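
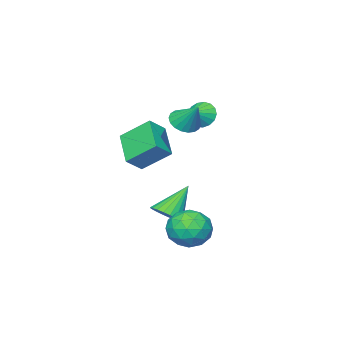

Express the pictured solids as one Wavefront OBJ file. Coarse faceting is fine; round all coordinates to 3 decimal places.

v 3.118 3.675 -2.471
v 3.992 3.726 -3.306
v 2.648 1.874 -3.074
v 3.522 1.925 -3.909
v 3.809 1.864 -2.736
v 4.1 2.977 -2.363
v 2.54 2.623 -4.017
v 2.831 3.736 -3.644
v 3.634 3.077 -4.261
v 4.419 2.607 -3.47
v 2.221 2.993 -2.91
v 3.006 2.523 -2.119
v 3.596 3.859 -2.836
v 3.044 1.741 -3.544
v 3.213 1.705 -2.855
v 3.726 1.735 -3.346
v 3.66 3.418 -2.282
v 4.173 3.448 -2.772
v 4.066 2.353 -2.437
v 2.467 2.152 -3.608
v 2.98 2.182 -4.098
v 2.914 3.865 -3.034
v 3.427 3.895 -3.525
v 2.574 3.247 -3.943
v 3.9 3.507 -3.888
v 3.623 2.448 -4.242
v 3.046 2.859 -4.305
v 3.217 3.513 -4.086
v 4.361 3.231 -3.423
v 4.084 2.172 -3.777
v 4.253 2.136 -3.087
v 4.424 2.79 -2.868
v 4.151 2.849 -3.984
v 2.556 3.428 -2.603
v 2.279 2.369 -2.957
v 2.216 2.81 -3.512
v 2.387 3.464 -3.293
v 3.017 3.152 -2.138
v 2.74 2.093 -2.492
v 3.423 2.087 -2.294
v 3.594 2.741 -2.075
v 2.489 2.751 -2.396
v 1.362 -2.344 -1.189
v 0.289 -3.867 -0.094
v 0.625 -0.951 0.026
v -0.447 -2.474 1.121
v 2.327 -2.486 -0.441
v 1.255 -4.009 0.654
v 1.591 -1.093 0.774
v 0.518 -2.616 1.869
v -1.501 -0.934 2.181
v -1.213 -0.585 1.461
v -0.559 -0.766 2.639
v -1.369 -0.27 1.667
v -1.555 -0.108 1.99
v -1.729 -0.134 2.357
v -1.85 -0.344 2.683
v -1.891 -0.689 2.895
v -1.843 -1.09 2.943
v -1.717 -1.455 2.817
v -1.541 -1.701 2.545
v -1.355 -1.771 2.19
v -1.203 -1.65 1.832
v -1.12 -1.364 1.555
v -1.123 -0.98 1.421
v 1.239 -0.743 -3.962
v 1.926 -1.031 -3.356
v -0.159 -0.577 -2.298
v 1.975 -0.659 -3.351
v 1.913 -0.301 -3.44
v 1.748 -0.01 -3.608
v 1.505 0.17 -3.829
v 1.222 0.211 -4.071
v 0.942 0.106 -4.297
v 0.707 -0.127 -4.471
v 0.553 -0.455 -4.568
v 0.503 -0.826 -4.572
v 0.566 -1.185 -4.484
v 0.731 -1.476 -4.316
v 0.974 -1.656 -4.095
v 1.257 -1.696 -3.853
v 1.537 -1.592 -3.627
v 1.772 -1.358 -3.453
v 0.577 -0.129 2.442
v 1.234 0.242 2.03
v 0.743 0.929 3.658
v 0.932 0.438 1.901
v 0.559 0.521 1.879
v 0.19 0.476 1.969
v -0.103 0.31 2.152
v -0.261 0.058 2.393
v -0.252 -0.231 2.644
v -0.08 -0.5 2.854
v 0.223 -0.696 2.983
v 0.596 -0.779 3.005
v 0.965 -0.733 2.915
v 1.258 -0.568 2.732
v 1.415 -0.316 2.491
v 1.407 -0.027 2.24
f 1 38 17
f 38 12 41
f 17 41 6
f 38 41 17
f 1 17 13
f 17 6 18
f 13 18 2
f 17 18 13
f 1 13 22
f 13 2 23
f 22 23 8
f 13 23 22
f 1 22 34
f 22 8 37
f 34 37 11
f 22 37 34
f 1 34 38
f 34 11 42
f 38 42 12
f 34 42 38
f 2 18 29
f 18 6 32
f 29 32 10
f 18 32 29
f 6 41 19
f 41 12 40
f 19 40 5
f 41 40 19
f 12 42 39
f 42 11 35
f 39 35 3
f 42 35 39
f 11 37 36
f 37 8 24
f 36 24 7
f 37 24 36
f 8 23 28
f 23 2 25
f 28 25 9
f 23 25 28
f 4 30 16
f 30 10 31
f 16 31 5
f 30 31 16
f 4 16 14
f 16 5 15
f 14 15 3
f 16 15 14
f 4 14 21
f 14 3 20
f 21 20 7
f 14 20 21
f 4 21 26
f 21 7 27
f 26 27 9
f 21 27 26
f 4 26 30
f 26 9 33
f 30 33 10
f 26 33 30
f 5 31 19
f 31 10 32
f 19 32 6
f 31 32 19
f 3 15 39
f 15 5 40
f 39 40 12
f 15 40 39
f 7 20 36
f 20 3 35
f 36 35 11
f 20 35 36
f 9 27 28
f 27 7 24
f 28 24 8
f 27 24 28
f 10 33 29
f 33 9 25
f 29 25 2
f 33 25 29
f 44 46 43
f 47 44 43
f 43 46 45
f 45 47 43
f 44 50 46
f 48 44 47
f 48 50 44
f 46 50 45
f 49 47 45
f 45 50 49
f 49 48 47
f 50 48 49
f 52 51 54
f 52 54 53
f 54 51 55
f 54 55 53
f 55 51 56
f 55 56 53
f 56 51 57
f 56 57 53
f 57 51 58
f 57 58 53
f 58 51 59
f 58 59 53
f 59 51 60
f 59 60 53
f 60 51 61
f 60 61 53
f 61 51 62
f 61 62 53
f 62 51 63
f 62 63 53
f 63 51 64
f 63 64 53
f 64 51 65
f 64 65 53
f 65 51 52
f 65 52 53
f 67 66 69
f 67 69 68
f 69 66 70
f 69 70 68
f 70 66 71
f 70 71 68
f 71 66 72
f 71 72 68
f 72 66 73
f 72 73 68
f 73 66 74
f 73 74 68
f 74 66 75
f 74 75 68
f 75 66 76
f 75 76 68
f 76 66 77
f 76 77 68
f 77 66 78
f 77 78 68
f 78 66 79
f 78 79 68
f 79 66 80
f 79 80 68
f 80 66 81
f 80 81 68
f 81 66 82
f 81 82 68
f 82 66 83
f 82 83 68
f 83 66 67
f 83 67 68
f 85 84 87
f 85 87 86
f 87 84 88
f 87 88 86
f 88 84 89
f 88 89 86
f 89 84 90
f 89 90 86
f 90 84 91
f 90 91 86
f 91 84 92
f 91 92 86
f 92 84 93
f 92 93 86
f 93 84 94
f 93 94 86
f 94 84 95
f 94 95 86
f 95 84 96
f 95 96 86
f 96 84 97
f 96 97 86
f 97 84 98
f 97 98 86
f 98 84 99
f 98 99 86
f 99 84 85
f 99 85 86



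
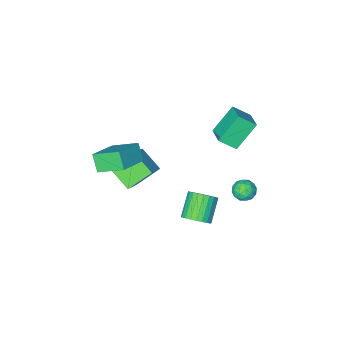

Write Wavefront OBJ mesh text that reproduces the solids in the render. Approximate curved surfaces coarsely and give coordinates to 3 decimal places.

v -4.244 -0.031 2.005
v -3.401 -0.644 2.766
v -3.749 1.262 2.498
v -2.906 0.65 3.259
v -2.874 0.01 0.521
v -2.031 -0.602 1.282
v -2.379 1.304 1.014
v -1.536 0.691 1.775
v 0.612 1.738 -3.748
v 0.918 2.244 -3.096
v -0.105 1.427 -1.981
v -0.412 0.922 -2.632
v 0.651 2.43 -3.205
v -0.373 1.613 -2.09
v 0.378 2.511 -3.397
v -0.646 1.694 -2.282
v 0.14 2.474 -3.642
v -0.883 1.657 -2.527
v -0.026 2.325 -3.903
v -1.049 1.508 -2.788
v -0.094 2.087 -4.141
v -1.118 1.27 -3.025
v -0.056 1.796 -4.318
v -1.079 0.979 -3.203
v 0.085 1.496 -4.409
v -0.939 0.679 -3.294
v 0.305 1.233 -4.399
v -0.718 0.416 -3.284
v 0.573 1.047 -4.29
v -0.451 0.23 -3.175
v 0.846 0.966 -4.098
v -0.178 0.149 -2.983
v 1.083 1.003 -3.853
v 0.06 0.186 -2.738
v 1.249 1.152 -3.592
v 0.226 0.335 -2.477
v 1.318 1.39 -3.355
v 0.294 0.573 -2.239
v 1.279 1.681 -3.177
v 0.256 0.864 -2.062
v 1.139 1.981 -3.086
v 0.115 1.164 -1.971
v 0.334 -4.39 -2.558
v 1.395 -3.593 -1.576
v 0.037 -2.94 -3.414
v 1.098 -2.143 -2.433
v 1.722 -4.797 -3.727
v 2.783 -4 -2.746
v 1.425 -3.347 -4.584
v 2.486 -2.55 -3.602
v -2.358 3.365 -0.853
v -1.833 3.676 -1.284
v -1.567 2.524 -0.496
v -1.042 2.835 -0.927
v -1.287 3.194 -0.32
v -1.776 3.713 -0.54
v -1.624 2.487 -1.24
v -2.113 3.006 -1.46
v -1.38 3.133 -1.523
v -1.172 3.57 -0.954
v -2.228 2.63 -0.826
v -2.02 3.067 -0.257
v -2.165 3.594 -1.1
v -1.235 2.606 -0.68
v -1.379 2.817 -0.323
v -1.071 3 -0.577
v -2.131 3.616 -0.663
v -1.823 3.799 -0.916
v -1.502 3.516 -0.349
v -1.577 2.401 -0.864
v -1.269 2.584 -1.117
v -2.329 3.2 -1.203
v -2.021 3.383 -1.457
v -1.898 2.684 -1.431
v -1.59 3.458 -1.493
v -1.125 2.964 -1.284
v -1.467 2.759 -1.467
v -1.754 3.064 -1.597
v -1.468 3.715 -1.159
v -1.003 3.221 -0.949
v -1.147 3.431 -0.593
v -1.434 3.737 -0.722
v -1.201 3.396 -1.3
v -2.397 2.979 -0.831
v -1.932 2.485 -0.621
v -1.966 2.463 -1.058
v -2.253 2.769 -1.187
v -2.275 3.236 -0.496
v -1.81 2.742 -0.287
v -1.646 3.136 -0.183
v -1.933 3.441 -0.313
v -2.199 2.804 -0.48
v 3.566 -1.874 0.271
v 3.421 -2.612 1.206
v 2.61 -0.6 1.129
v 2.465 -1.338 2.064
v 5.255 -1.162 1.096
v 5.11 -1.9 2.031
v 4.299 0.112 1.954
v 4.154 -0.626 2.889
f 2 4 1
f 5 2 1
f 1 4 3
f 3 5 1
f 2 8 4
f 6 2 5
f 6 8 2
f 4 8 3
f 7 5 3
f 3 8 7
f 7 6 5
f 8 6 7
f 10 9 13
f 10 13 11
f 11 13 14
f 11 14 12
f 13 9 15
f 13 15 14
f 14 15 16
f 14 16 12
f 15 9 17
f 15 17 16
f 16 17 18
f 16 18 12
f 17 9 19
f 17 19 18
f 18 19 20
f 18 20 12
f 19 9 21
f 19 21 20
f 20 21 22
f 20 22 12
f 21 9 23
f 21 23 22
f 22 23 24
f 22 24 12
f 23 9 25
f 23 25 24
f 24 25 26
f 24 26 12
f 25 9 27
f 25 27 26
f 26 27 28
f 26 28 12
f 27 9 29
f 27 29 28
f 28 29 30
f 28 30 12
f 29 9 31
f 29 31 30
f 30 31 32
f 30 32 12
f 31 9 33
f 31 33 32
f 32 33 34
f 32 34 12
f 33 9 35
f 33 35 34
f 34 35 36
f 34 36 12
f 35 9 37
f 35 37 36
f 36 37 38
f 36 38 12
f 37 9 39
f 37 39 38
f 38 39 40
f 38 40 12
f 39 9 41
f 39 41 40
f 40 41 42
f 40 42 12
f 41 9 10
f 41 10 42
f 42 10 11
f 42 11 12
f 44 46 43
f 47 44 43
f 43 46 45
f 45 47 43
f 44 50 46
f 48 44 47
f 48 50 44
f 46 50 45
f 49 47 45
f 45 50 49
f 49 48 47
f 50 48 49
f 51 88 67
f 88 62 91
f 67 91 56
f 88 91 67
f 51 67 63
f 67 56 68
f 63 68 52
f 67 68 63
f 51 63 72
f 63 52 73
f 72 73 58
f 63 73 72
f 51 72 84
f 72 58 87
f 84 87 61
f 72 87 84
f 51 84 88
f 84 61 92
f 88 92 62
f 84 92 88
f 52 68 79
f 68 56 82
f 79 82 60
f 68 82 79
f 56 91 69
f 91 62 90
f 69 90 55
f 91 90 69
f 62 92 89
f 92 61 85
f 89 85 53
f 92 85 89
f 61 87 86
f 87 58 74
f 86 74 57
f 87 74 86
f 58 73 78
f 73 52 75
f 78 75 59
f 73 75 78
f 54 80 66
f 80 60 81
f 66 81 55
f 80 81 66
f 54 66 64
f 66 55 65
f 64 65 53
f 66 65 64
f 54 64 71
f 64 53 70
f 71 70 57
f 64 70 71
f 54 71 76
f 71 57 77
f 76 77 59
f 71 77 76
f 54 76 80
f 76 59 83
f 80 83 60
f 76 83 80
f 55 81 69
f 81 60 82
f 69 82 56
f 81 82 69
f 53 65 89
f 65 55 90
f 89 90 62
f 65 90 89
f 57 70 86
f 70 53 85
f 86 85 61
f 70 85 86
f 59 77 78
f 77 57 74
f 78 74 58
f 77 74 78
f 60 83 79
f 83 59 75
f 79 75 52
f 83 75 79
f 94 96 93
f 97 94 93
f 93 96 95
f 95 97 93
f 94 100 96
f 98 94 97
f 98 100 94
f 96 100 95
f 99 97 95
f 95 100 99
f 99 98 97
f 100 98 99



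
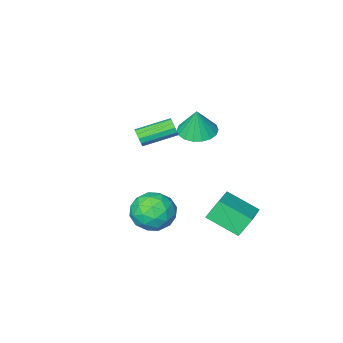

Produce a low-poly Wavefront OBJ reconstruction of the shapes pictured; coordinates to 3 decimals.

v 1.721 2.409 -1.452
v 2.707 3.108 -1.623
v 2.833 0.792 -1.657
v 3.819 1.491 -1.828
v 3.285 1.445 -0.732
v 2.598 2.445 -0.605
v 2.942 1.455 -2.675
v 2.255 2.455 -2.548
v 3.461 2.519 -2.378
v 3.673 2.512 -1.177
v 1.867 1.388 -2.103
v 2.079 1.381 -0.902
v 2.116 2.901 -1.52
v 3.424 0.999 -1.76
v 3.11 0.972 -1.116
v 3.689 1.383 -1.216
v 2.053 2.511 -0.921
v 2.632 2.922 -1.021
v 2.972 1.944 -0.498
v 2.908 0.978 -2.259
v 3.487 1.389 -2.359
v 1.851 2.517 -2.064
v 2.43 2.928 -2.164
v 2.568 1.956 -2.782
v 3.139 2.965 -2.064
v 3.792 2.014 -2.184
v 3.277 1.993 -2.682
v 2.873 2.581 -2.608
v 3.263 2.961 -1.358
v 3.917 2.01 -1.478
v 3.604 1.984 -0.834
v 3.2 2.571 -0.76
v 3.707 2.615 -1.802
v 1.623 1.89 -1.802
v 2.277 0.939 -1.922
v 2.34 1.329 -2.52
v 1.936 1.916 -2.446
v 1.748 1.886 -1.096
v 2.401 0.935 -1.216
v 2.667 1.319 -0.672
v 2.263 1.907 -0.598
v 1.833 1.285 -1.478
v 1.905 -0.813 1.761
v 2.13 -0.609 2.22
v 0.439 -0.004 2.778
v 0.215 -0.207 2.319
v 2.141 -0.382 2.009
v 0.451 0.223 2.567
v 2.078 -0.292 1.719
v 0.387 0.313 2.277
v 1.959 -0.367 1.443
v 0.269 0.238 2.001
v 1.824 -0.584 1.267
v 0.134 0.021 1.826
v 1.714 -0.873 1.249
v 0.024 -0.268 1.807
v 1.665 -1.143 1.393
v -0.025 -0.538 1.951
v 1.692 -1.308 1.653
v 0.002 -0.703 2.212
v 1.787 -1.316 1.948
v 0.097 -0.711 2.507
v 1.919 -1.164 2.184
v 0.229 -0.559 2.742
v 2.047 -0.9 2.285
v 0.357 -0.295 2.843
v -3.38 -3.722 -1.064
v -2.317 -3.871 -1.184
v -3.16 -3.478 0.564
v -2.366 -3.397 -1.249
v -2.617 -2.988 -1.277
v -3.018 -2.724 -1.262
v -3.491 -2.658 -1.209
v -3.942 -2.803 -1.126
v -4.282 -3.129 -1.031
v -4.442 -3.574 -0.943
v -4.393 -4.047 -0.878
v -4.142 -4.457 -0.851
v -3.741 -4.721 -0.865
v -3.268 -4.787 -0.919
v -2.817 -4.642 -1.001
v -2.477 -4.315 -1.096
v -1.875 0.128 -4.228
v -2.544 0.337 -3.132
v -2.902 1.562 -5.128
v -3.57 1.771 -4.033
v -0.55 1.429 -3.667
v -1.218 1.638 -2.572
v -1.576 2.863 -4.568
v -2.245 3.072 -3.472
f 1 38 17
f 38 12 41
f 17 41 6
f 38 41 17
f 1 17 13
f 17 6 18
f 13 18 2
f 17 18 13
f 1 13 22
f 13 2 23
f 22 23 8
f 13 23 22
f 1 22 34
f 22 8 37
f 34 37 11
f 22 37 34
f 1 34 38
f 34 11 42
f 38 42 12
f 34 42 38
f 2 18 29
f 18 6 32
f 29 32 10
f 18 32 29
f 6 41 19
f 41 12 40
f 19 40 5
f 41 40 19
f 12 42 39
f 42 11 35
f 39 35 3
f 42 35 39
f 11 37 36
f 37 8 24
f 36 24 7
f 37 24 36
f 8 23 28
f 23 2 25
f 28 25 9
f 23 25 28
f 4 30 16
f 30 10 31
f 16 31 5
f 30 31 16
f 4 16 14
f 16 5 15
f 14 15 3
f 16 15 14
f 4 14 21
f 14 3 20
f 21 20 7
f 14 20 21
f 4 21 26
f 21 7 27
f 26 27 9
f 21 27 26
f 4 26 30
f 26 9 33
f 30 33 10
f 26 33 30
f 5 31 19
f 31 10 32
f 19 32 6
f 31 32 19
f 3 15 39
f 15 5 40
f 39 40 12
f 15 40 39
f 7 20 36
f 20 3 35
f 36 35 11
f 20 35 36
f 9 27 28
f 27 7 24
f 28 24 8
f 27 24 28
f 10 33 29
f 33 9 25
f 29 25 2
f 33 25 29
f 44 43 47
f 44 47 45
f 45 47 48
f 45 48 46
f 47 43 49
f 47 49 48
f 48 49 50
f 48 50 46
f 49 43 51
f 49 51 50
f 50 51 52
f 50 52 46
f 51 43 53
f 51 53 52
f 52 53 54
f 52 54 46
f 53 43 55
f 53 55 54
f 54 55 56
f 54 56 46
f 55 43 57
f 55 57 56
f 56 57 58
f 56 58 46
f 57 43 59
f 57 59 58
f 58 59 60
f 58 60 46
f 59 43 61
f 59 61 60
f 60 61 62
f 60 62 46
f 61 43 63
f 61 63 62
f 62 63 64
f 62 64 46
f 63 43 65
f 63 65 64
f 64 65 66
f 64 66 46
f 65 43 44
f 65 44 66
f 66 44 45
f 66 45 46
f 68 67 70
f 68 70 69
f 70 67 71
f 70 71 69
f 71 67 72
f 71 72 69
f 72 67 73
f 72 73 69
f 73 67 74
f 73 74 69
f 74 67 75
f 74 75 69
f 75 67 76
f 75 76 69
f 76 67 77
f 76 77 69
f 77 67 78
f 77 78 69
f 78 67 79
f 78 79 69
f 79 67 80
f 79 80 69
f 80 67 81
f 80 81 69
f 81 67 82
f 81 82 69
f 82 67 68
f 82 68 69
f 84 86 83
f 87 84 83
f 83 86 85
f 85 87 83
f 84 90 86
f 88 84 87
f 88 90 84
f 86 90 85
f 89 87 85
f 85 90 89
f 89 88 87
f 90 88 89



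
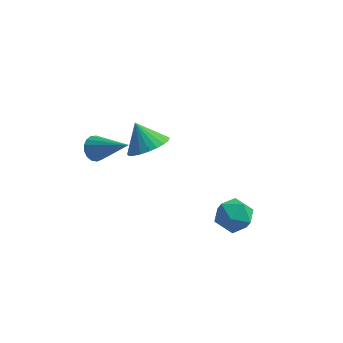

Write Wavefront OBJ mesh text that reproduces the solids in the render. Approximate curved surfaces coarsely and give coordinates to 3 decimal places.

v 3.132 -2.074 -0.236
v 3.959 -2.292 -0.614
v 2.561 -3.388 -0.726
v 3.388 -3.606 -1.104
v 3.292 -3.578 -0.174
v 3.645 -2.766 0.129
v 2.875 -2.914 -1.469
v 3.228 -2.102 -1.166
v 3.801 -2.811 -1.376
v 4.058 -3.222 -0.576
v 2.462 -2.458 -0.764
v 2.719 -2.869 0.036
v -2.599 -3.215 2.815
v -2.276 -3.352 2.279
v -1.001 -3.725 3.905
v -2.215 -3.056 2.328
v -2.242 -2.796 2.488
v -2.35 -2.633 2.723
v -2.515 -2.602 2.979
v -2.7 -2.712 3.198
v -2.861 -2.938 3.328
v -2.962 -3.227 3.341
v -2.98 -3.513 3.234
v -2.91 -3.731 3.03
v -2.769 -3.831 2.777
v -2.589 -3.79 2.533
v -2.411 -3.617 2.353
v -0.911 -1.131 1.472
v -0.361 -1.726 2.041
v -1.609 -0.729 2.568
v -0.155 -1.399 2.052
v -0.064 -1.032 1.975
v -0.102 -0.68 1.821
v -0.264 -0.396 1.614
v -0.524 -0.225 1.385
v -0.843 -0.191 1.17
v -1.172 -0.301 1.001
v -1.462 -0.537 0.903
v -1.668 -0.863 0.892
v -1.759 -1.231 0.97
v -1.72 -1.583 1.123
v -1.559 -1.867 1.33
v -1.299 -2.038 1.559
v -0.98 -2.072 1.774
v -0.651 -1.962 1.943
f 1 12 6
f 1 6 2
f 1 2 8
f 1 8 11
f 1 11 12
f 2 6 10
f 6 12 5
f 12 11 3
f 11 8 7
f 8 2 9
f 4 10 5
f 4 5 3
f 4 3 7
f 4 7 9
f 4 9 10
f 5 10 6
f 3 5 12
f 7 3 11
f 9 7 8
f 10 9 2
f 14 13 16
f 14 16 15
f 16 13 17
f 16 17 15
f 17 13 18
f 17 18 15
f 18 13 19
f 18 19 15
f 19 13 20
f 19 20 15
f 20 13 21
f 20 21 15
f 21 13 22
f 21 22 15
f 22 13 23
f 22 23 15
f 23 13 24
f 23 24 15
f 24 13 25
f 24 25 15
f 25 13 26
f 25 26 15
f 26 13 27
f 26 27 15
f 27 13 14
f 27 14 15
f 29 28 31
f 29 31 30
f 31 28 32
f 31 32 30
f 32 28 33
f 32 33 30
f 33 28 34
f 33 34 30
f 34 28 35
f 34 35 30
f 35 28 36
f 35 36 30
f 36 28 37
f 36 37 30
f 37 28 38
f 37 38 30
f 38 28 39
f 38 39 30
f 39 28 40
f 39 40 30
f 40 28 41
f 40 41 30
f 41 28 42
f 41 42 30
f 42 28 43
f 42 43 30
f 43 28 44
f 43 44 30
f 44 28 45
f 44 45 30
f 45 28 29
f 45 29 30



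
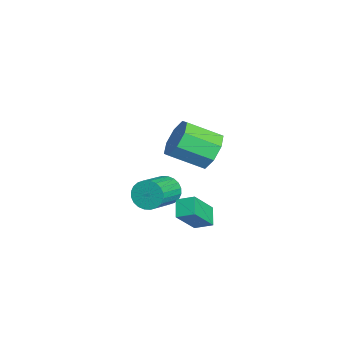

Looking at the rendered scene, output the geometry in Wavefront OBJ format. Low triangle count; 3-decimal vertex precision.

v 1.769 3.282 -4.109
v 0.908 3.298 -3.563
v 2.013 4.104 -3.748
v 1.151 4.12 -3.202
v 2.609 2.44 -2.758
v 1.747 2.456 -2.212
v 2.852 3.262 -2.397
v 1.991 3.278 -1.851
v -1.66 2.029 -3.979
v -1.233 2.181 -4.674
v 0.267 1.343 -3.936
v -0.16 1.191 -3.241
v -1.169 2.447 -4.502
v 0.331 1.61 -3.763
v -1.18 2.65 -4.249
v 0.32 1.812 -3.511
v -1.264 2.758 -3.956
v 0.236 1.92 -3.218
v -1.409 2.755 -3.666
v 0.091 1.917 -2.928
v -1.591 2.642 -3.424
v -0.091 1.804 -2.685
v -1.784 2.435 -3.266
v -0.284 1.597 -2.528
v -1.958 2.166 -3.217
v -0.458 1.329 -2.479
v -2.087 1.877 -3.284
v -0.587 1.039 -2.546
v -2.151 1.61 -3.457
v -0.651 0.773 -2.718
v -2.14 1.408 -3.709
v -0.64 0.57 -2.971
v -2.056 1.3 -4.002
v -0.556 0.462 -3.264
v -1.911 1.303 -4.292
v -0.411 0.465 -3.554
v -1.729 1.416 -4.535
v -0.229 0.578 -3.796
v -1.536 1.623 -4.692
v -0.036 0.785 -3.954
v -1.362 1.891 -4.741
v 0.138 1.054 -4.003
v 1.786 4.021 0.962
v 2.612 3.701 0.399
v 2.581 2.118 1.256
v 1.754 2.439 1.818
v 2.828 4.066 1.082
v 2.797 2.483 1.939
v 2.433 4.405 1.694
v 2.401 2.823 2.551
v 1.658 4.52 1.877
v 1.627 2.937 2.734
v 0.959 4.342 1.524
v 0.928 2.759 2.381
v 0.743 3.977 0.841
v 0.712 2.394 1.698
v 1.139 3.637 0.229
v 1.107 2.055 1.086
v 1.913 3.523 0.046
v 1.882 1.94 0.903
f 2 4 1
f 5 2 1
f 1 4 3
f 3 5 1
f 2 8 4
f 6 2 5
f 6 8 2
f 4 8 3
f 7 5 3
f 3 8 7
f 7 6 5
f 8 6 7
f 10 9 13
f 10 13 11
f 11 13 14
f 11 14 12
f 13 9 15
f 13 15 14
f 14 15 16
f 14 16 12
f 15 9 17
f 15 17 16
f 16 17 18
f 16 18 12
f 17 9 19
f 17 19 18
f 18 19 20
f 18 20 12
f 19 9 21
f 19 21 20
f 20 21 22
f 20 22 12
f 21 9 23
f 21 23 22
f 22 23 24
f 22 24 12
f 23 9 25
f 23 25 24
f 24 25 26
f 24 26 12
f 25 9 27
f 25 27 26
f 26 27 28
f 26 28 12
f 27 9 29
f 27 29 28
f 28 29 30
f 28 30 12
f 29 9 31
f 29 31 30
f 30 31 32
f 30 32 12
f 31 9 33
f 31 33 32
f 32 33 34
f 32 34 12
f 33 9 35
f 33 35 34
f 34 35 36
f 34 36 12
f 35 9 37
f 35 37 36
f 36 37 38
f 36 38 12
f 37 9 39
f 37 39 38
f 38 39 40
f 38 40 12
f 39 9 41
f 39 41 40
f 40 41 42
f 40 42 12
f 41 9 10
f 41 10 42
f 42 10 11
f 42 11 12
f 44 43 47
f 44 47 45
f 45 47 48
f 45 48 46
f 47 43 49
f 47 49 48
f 48 49 50
f 48 50 46
f 49 43 51
f 49 51 50
f 50 51 52
f 50 52 46
f 51 43 53
f 51 53 52
f 52 53 54
f 52 54 46
f 53 43 55
f 53 55 54
f 54 55 56
f 54 56 46
f 55 43 57
f 55 57 56
f 56 57 58
f 56 58 46
f 57 43 59
f 57 59 58
f 58 59 60
f 58 60 46
f 59 43 44
f 59 44 60
f 60 44 45
f 60 45 46



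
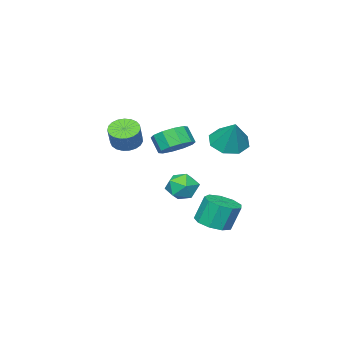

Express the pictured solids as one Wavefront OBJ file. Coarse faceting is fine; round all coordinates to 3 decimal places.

v 2.847 4.312 -0.238
v 3.168 3.78 -0.85
v 1.652 3.56 -0.21
v 1.973 3.028 -0.822
v 2.313 3.024 -0.019
v 3.052 3.488 -0.036
v 1.768 3.852 -1.024
v 2.507 4.316 -1.041
v 2.501 3.495 -1.336
v 2.838 2.983 -0.715
v 1.982 4.357 -0.345
v 2.319 3.845 0.276
v 1.233 -1.008 0.946
v 1.905 -1.31 0.689
v 2.459 -0.935 1.698
v 1.787 -0.632 1.954
v 1.917 -1.008 0.571
v 2.471 -0.633 1.579
v 1.811 -0.707 0.517
v 2.365 -0.332 1.525
v 1.605 -0.457 0.537
v 2.159 -0.082 1.545
v 1.334 -0.303 0.628
v 1.888 0.073 1.636
v 1.047 -0.27 0.774
v 1.6 0.105 1.782
v 0.791 -0.365 0.95
v 1.345 0.01 1.958
v 0.612 -0.571 1.125
v 1.166 -0.196 2.133
v 0.54 -0.853 1.269
v 1.094 -0.477 2.277
v 0.588 -1.161 1.357
v 1.142 -0.786 2.365
v 0.748 -1.443 1.374
v 1.302 -1.068 2.383
v 0.991 -1.649 1.317
v 1.545 -1.274 2.326
v 1.277 -1.745 1.196
v 1.83 -1.37 2.205
v 1.554 -1.713 1.032
v 2.108 -1.338 2.04
v 1.777 -1.559 0.853
v 2.33 -1.184 1.861
v -1.311 2.22 -4.328
v -0.491 2.713 -4.237
v -0.85 3.052 -2.841
v -1.669 2.56 -2.932
v -0.968 3.108 -4.455
v -1.327 3.447 -3.06
v -1.605 3.088 -4.614
v -1.964 3.427 -3.219
v -2.104 2.662 -4.639
v -2.463 3.001 -3.244
v -2.232 2.03 -4.518
v -2.591 2.369 -3.123
v -1.929 1.486 -4.308
v -2.288 1.825 -2.913
v -1.336 1.286 -4.107
v -1.695 1.625 -2.712
v -0.732 1.524 -4.01
v -1.091 1.863 -2.614
v -0.398 2.087 -4.061
v -0.757 2.426 -2.665
v -3.571 -2.228 -0.974
v -2.704 -1.887 -0.638
v -2.802 -2.512 0.25
v -3.669 -2.852 -0.086
v -3.145 -1.519 -0.428
v -3.244 -2.144 0.459
v -3.749 -1.422 -0.427
v -3.848 -2.047 0.461
v -4.285 -1.632 -0.634
v -4.384 -2.257 0.253
v -4.548 -2.07 -0.972
v -4.647 -2.695 -0.084
v -4.438 -2.568 -1.31
v -4.536 -3.193 -0.422
v -3.996 -2.936 -1.519
v -4.095 -3.561 -0.632
v -3.392 -3.033 -1.521
v -3.491 -3.658 -0.633
v -2.856 -2.823 -1.313
v -2.955 -3.448 -0.426
v -2.593 -2.385 -0.976
v -2.692 -3.01 -0.088
v -1.052 3.425 1.385
v -0.541 2.62 1.684
v -0.548 4.255 2.755
v -0.121 3.087 1.247
v -0.247 3.752 0.89
v -0.845 4.226 0.823
v -1.564 4.23 1.085
v -1.983 3.763 1.523
v -1.857 3.098 1.879
v -1.26 2.624 1.946
f 1 12 6
f 1 6 2
f 1 2 8
f 1 8 11
f 1 11 12
f 2 6 10
f 6 12 5
f 12 11 3
f 11 8 7
f 8 2 9
f 4 10 5
f 4 5 3
f 4 3 7
f 4 7 9
f 4 9 10
f 5 10 6
f 3 5 12
f 7 3 11
f 9 7 8
f 10 9 2
f 14 13 17
f 14 17 15
f 15 17 18
f 15 18 16
f 17 13 19
f 17 19 18
f 18 19 20
f 18 20 16
f 19 13 21
f 19 21 20
f 20 21 22
f 20 22 16
f 21 13 23
f 21 23 22
f 22 23 24
f 22 24 16
f 23 13 25
f 23 25 24
f 24 25 26
f 24 26 16
f 25 13 27
f 25 27 26
f 26 27 28
f 26 28 16
f 27 13 29
f 27 29 28
f 28 29 30
f 28 30 16
f 29 13 31
f 29 31 30
f 30 31 32
f 30 32 16
f 31 13 33
f 31 33 32
f 32 33 34
f 32 34 16
f 33 13 35
f 33 35 34
f 34 35 36
f 34 36 16
f 35 13 37
f 35 37 36
f 36 37 38
f 36 38 16
f 37 13 39
f 37 39 38
f 38 39 40
f 38 40 16
f 39 13 41
f 39 41 40
f 40 41 42
f 40 42 16
f 41 13 43
f 41 43 42
f 42 43 44
f 42 44 16
f 43 13 14
f 43 14 44
f 44 14 15
f 44 15 16
f 46 45 49
f 46 49 47
f 47 49 50
f 47 50 48
f 49 45 51
f 49 51 50
f 50 51 52
f 50 52 48
f 51 45 53
f 51 53 52
f 52 53 54
f 52 54 48
f 53 45 55
f 53 55 54
f 54 55 56
f 54 56 48
f 55 45 57
f 55 57 56
f 56 57 58
f 56 58 48
f 57 45 59
f 57 59 58
f 58 59 60
f 58 60 48
f 59 45 61
f 59 61 60
f 60 61 62
f 60 62 48
f 61 45 63
f 61 63 62
f 62 63 64
f 62 64 48
f 63 45 46
f 63 46 64
f 64 46 47
f 64 47 48
f 66 65 69
f 66 69 67
f 67 69 70
f 67 70 68
f 69 65 71
f 69 71 70
f 70 71 72
f 70 72 68
f 71 65 73
f 71 73 72
f 72 73 74
f 72 74 68
f 73 65 75
f 73 75 74
f 74 75 76
f 74 76 68
f 75 65 77
f 75 77 76
f 76 77 78
f 76 78 68
f 77 65 79
f 77 79 78
f 78 79 80
f 78 80 68
f 79 65 81
f 79 81 80
f 80 81 82
f 80 82 68
f 81 65 83
f 81 83 82
f 82 83 84
f 82 84 68
f 83 65 85
f 83 85 84
f 84 85 86
f 84 86 68
f 85 65 66
f 85 66 86
f 86 66 67
f 86 67 68
f 88 87 90
f 88 90 89
f 90 87 91
f 90 91 89
f 91 87 92
f 91 92 89
f 92 87 93
f 92 93 89
f 93 87 94
f 93 94 89
f 94 87 95
f 94 95 89
f 95 87 96
f 95 96 89
f 96 87 88
f 96 88 89



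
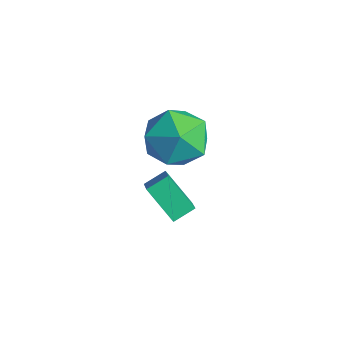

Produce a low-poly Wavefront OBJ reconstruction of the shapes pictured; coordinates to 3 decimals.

v -1.62 -1.214 -2.986
v -1.551 -0.451 -2.641
v -2.469 -0.796 -3.74
v -2.4 -0.033 -3.395
v -0.58 -0.867 -3.965
v -0.511 -0.104 -3.62
v -1.429 -0.449 -4.719
v -1.36 0.314 -4.374
v -1.21 0.756 -1.026
v -0.296 0.065 -0.675
v -2.464 -0.605 -0.445
v -1.55 -1.296 -0.094
v -1.799 -0.285 0.5
v -1.024 0.556 0.141
v -1.736 -1.096 -1.261
v -0.961 -0.255 -1.62
v -0.621 -1.08 -0.82
v -0.66 -0.579 0.268
v -2.1 0.039 -1.388
v -2.139 0.54 -0.3
f 2 4 1
f 5 2 1
f 1 4 3
f 3 5 1
f 2 8 4
f 6 2 5
f 6 8 2
f 4 8 3
f 7 5 3
f 3 8 7
f 7 6 5
f 8 6 7
f 9 20 14
f 9 14 10
f 9 10 16
f 9 16 19
f 9 19 20
f 10 14 18
f 14 20 13
f 20 19 11
f 19 16 15
f 16 10 17
f 12 18 13
f 12 13 11
f 12 11 15
f 12 15 17
f 12 17 18
f 13 18 14
f 11 13 20
f 15 11 19
f 17 15 16
f 18 17 10



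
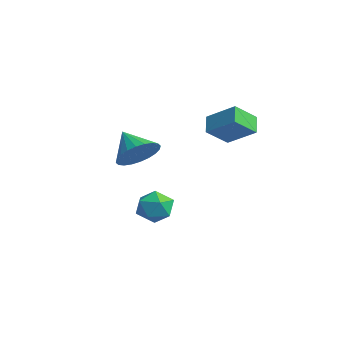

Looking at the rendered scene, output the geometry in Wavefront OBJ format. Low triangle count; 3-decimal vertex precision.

v -1.311 0.693 1.458
v -0.145 1.45 2.291
v -1.449 1.808 0.639
v -0.283 2.564 1.471
v -0.617 0.316 0.829
v 0.549 1.072 1.661
v -0.755 1.43 0.009
v 0.411 2.187 0.842
v -0.26 -2.981 0.155
v 0.394 -3.385 0.841
v -1.4 -3.179 1.125
v 0.409 -2.995 0.938
v 0.322 -2.603 0.916
v 0.147 -2.269 0.778
v -0.091 -2.043 0.545
v -0.354 -1.96 0.253
v -0.602 -2.032 -0.054
v -0.799 -2.249 -0.33
v -0.914 -2.578 -0.531
v -0.929 -2.967 -0.628
v -0.842 -3.359 -0.606
v -0.666 -3.693 -0.468
v -0.429 -3.919 -0.235
v -0.166 -4.002 0.057
v 0.083 -3.93 0.364
v 0.279 -3.713 0.64
v -2.526 -0.421 -4.414
v -1.691 -0.864 -4.268
v -3.249 -1.516 -3.592
v -2.414 -1.959 -3.446
v -2.587 -1.114 -3.031
v -2.14 -0.438 -3.539
v -2.8 -1.942 -4.321
v -2.353 -1.266 -4.829
v -1.86 -1.804 -4.211
v -1.728 -1.292 -3.413
v -3.212 -1.088 -4.447
v -3.08 -0.576 -3.649
f 2 4 1
f 5 2 1
f 1 4 3
f 3 5 1
f 2 8 4
f 6 2 5
f 6 8 2
f 4 8 3
f 7 5 3
f 3 8 7
f 7 6 5
f 8 6 7
f 10 9 12
f 10 12 11
f 12 9 13
f 12 13 11
f 13 9 14
f 13 14 11
f 14 9 15
f 14 15 11
f 15 9 16
f 15 16 11
f 16 9 17
f 16 17 11
f 17 9 18
f 17 18 11
f 18 9 19
f 18 19 11
f 19 9 20
f 19 20 11
f 20 9 21
f 20 21 11
f 21 9 22
f 21 22 11
f 22 9 23
f 22 23 11
f 23 9 24
f 23 24 11
f 24 9 25
f 24 25 11
f 25 9 26
f 25 26 11
f 26 9 10
f 26 10 11
f 27 38 32
f 27 32 28
f 27 28 34
f 27 34 37
f 27 37 38
f 28 32 36
f 32 38 31
f 38 37 29
f 37 34 33
f 34 28 35
f 30 36 31
f 30 31 29
f 30 29 33
f 30 33 35
f 30 35 36
f 31 36 32
f 29 31 38
f 33 29 37
f 35 33 34
f 36 35 28



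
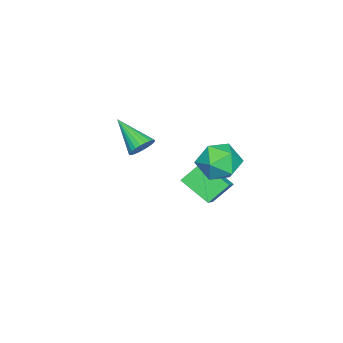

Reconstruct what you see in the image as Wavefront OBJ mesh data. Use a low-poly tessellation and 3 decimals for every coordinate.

v 0.152 2.539 0.373
v 1.076 3.038 -0.227
v 1.364 2.042 1.827
v 2.288 2.541 1.227
v 1.418 3.243 1.689
v 0.669 3.549 0.79
v 1.771 1.531 0.81
v 1.022 1.837 -0.089
v 2.077 2.415 0.043
v 1.858 3.472 0.586
v 0.582 1.608 1.014
v 0.363 2.665 1.557
v -3.793 -0.213 -3.097
v -2.596 0.029 -2.334
v -3.482 1.407 -4.1
v -2.284 1.649 -3.337
v -2.996 -0.989 -4.103
v -1.798 -0.747 -3.34
v -2.684 0.631 -5.106
v -1.487 0.873 -4.343
v -2.002 -2.915 -1.642
v -1.458 -2.74 -1.112
v -2.678 -4.585 -0.398
v -1.692 -2.572 -1.014
v -1.974 -2.456 -1.011
v -2.26 -2.411 -1.105
v -2.506 -2.442 -1.281
v -2.676 -2.545 -1.511
v -2.744 -2.704 -1.762
v -2.698 -2.895 -1.994
v -2.547 -3.09 -2.173
v -2.312 -3.257 -2.271
v -2.031 -3.373 -2.273
v -1.745 -3.419 -2.179
v -1.498 -3.388 -2.003
v -1.328 -3.285 -1.773
v -1.261 -3.125 -1.522
v -1.306 -2.934 -1.29
f 1 12 6
f 1 6 2
f 1 2 8
f 1 8 11
f 1 11 12
f 2 6 10
f 6 12 5
f 12 11 3
f 11 8 7
f 8 2 9
f 4 10 5
f 4 5 3
f 4 3 7
f 4 7 9
f 4 9 10
f 5 10 6
f 3 5 12
f 7 3 11
f 9 7 8
f 10 9 2
f 14 16 13
f 17 14 13
f 13 16 15
f 15 17 13
f 14 20 16
f 18 14 17
f 18 20 14
f 16 20 15
f 19 17 15
f 15 20 19
f 19 18 17
f 20 18 19
f 22 21 24
f 22 24 23
f 24 21 25
f 24 25 23
f 25 21 26
f 25 26 23
f 26 21 27
f 26 27 23
f 27 21 28
f 27 28 23
f 28 21 29
f 28 29 23
f 29 21 30
f 29 30 23
f 30 21 31
f 30 31 23
f 31 21 32
f 31 32 23
f 32 21 33
f 32 33 23
f 33 21 34
f 33 34 23
f 34 21 35
f 34 35 23
f 35 21 36
f 35 36 23
f 36 21 37
f 36 37 23
f 37 21 38
f 37 38 23
f 38 21 22
f 38 22 23



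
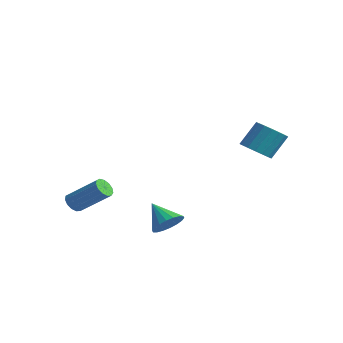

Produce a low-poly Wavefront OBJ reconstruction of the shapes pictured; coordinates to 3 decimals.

v 3.907 1.668 0.274
v 4.467 1.134 0.573
v 4.634 1.978 1.766
v 4.073 2.512 1.466
v 4.684 1.391 0.361
v 4.851 2.235 1.554
v 4.723 1.711 0.129
v 4.889 2.555 1.322
v 4.575 2.022 -0.069
v 4.741 2.865 1.123
v 4.274 2.251 -0.19
v 4.44 3.095 1.003
v 3.888 2.347 -0.204
v 4.055 3.19 0.989
v 3.507 2.287 -0.108
v 3.674 3.131 1.084
v 3.218 2.086 0.074
v 3.384 2.929 1.267
v 3.086 1.789 0.303
v 3.252 2.632 1.495
v 3.143 1.464 0.525
v 3.309 2.307 1.717
v 3.374 1.186 0.689
v 3.54 2.029 1.882
v 3.728 1.019 0.758
v 3.894 1.862 1.951
v 4.122 1 0.716
v 4.288 1.843 1.909
v 3.722 -3.261 -3.006
v 4.109 -2.729 -2.533
v 2.638 -3.299 -2.074
v 3.915 -2.516 -2.75
v 3.682 -2.452 -3.018
v 3.458 -2.547 -3.284
v 3.286 -2.784 -3.494
v 3.2 -3.115 -3.608
v 3.218 -3.475 -3.602
v 3.335 -3.793 -3.478
v 3.529 -4.005 -3.261
v 3.762 -4.069 -2.993
v 3.986 -3.974 -2.728
v 4.159 -3.737 -2.518
v 4.244 -3.406 -2.404
v 4.227 -3.046 -2.409
v -2.305 -3.889 -3.44
v -1.982 -3.754 -3.89
v -0.631 -2.996 -2.689
v -0.955 -3.131 -2.24
v -2.172 -3.501 -3.836
v -0.821 -2.743 -2.635
v -2.404 -3.371 -3.656
v -1.053 -2.613 -2.455
v -2.605 -3.405 -3.408
v -1.255 -2.647 -2.207
v -2.711 -3.594 -3.171
v -1.36 -2.835 -1.97
v -2.688 -3.875 -3.018
v -1.338 -3.117 -1.817
v -2.544 -4.162 -3
v -1.193 -3.404 -1.799
v -2.323 -4.361 -3.122
v -0.973 -3.603 -1.921
v -2.098 -4.411 -3.345
v -0.747 -3.653 -2.144
v -1.938 -4.295 -3.598
v -0.587 -3.537 -2.397
v -1.894 -4.05 -3.801
v -0.544 -3.292 -2.6
f 2 1 5
f 2 5 3
f 3 5 6
f 3 6 4
f 5 1 7
f 5 7 6
f 6 7 8
f 6 8 4
f 7 1 9
f 7 9 8
f 8 9 10
f 8 10 4
f 9 1 11
f 9 11 10
f 10 11 12
f 10 12 4
f 11 1 13
f 11 13 12
f 12 13 14
f 12 14 4
f 13 1 15
f 13 15 14
f 14 15 16
f 14 16 4
f 15 1 17
f 15 17 16
f 16 17 18
f 16 18 4
f 17 1 19
f 17 19 18
f 18 19 20
f 18 20 4
f 19 1 21
f 19 21 20
f 20 21 22
f 20 22 4
f 21 1 23
f 21 23 22
f 22 23 24
f 22 24 4
f 23 1 25
f 23 25 24
f 24 25 26
f 24 26 4
f 25 1 27
f 25 27 26
f 26 27 28
f 26 28 4
f 27 1 2
f 27 2 28
f 28 2 3
f 28 3 4
f 30 29 32
f 30 32 31
f 32 29 33
f 32 33 31
f 33 29 34
f 33 34 31
f 34 29 35
f 34 35 31
f 35 29 36
f 35 36 31
f 36 29 37
f 36 37 31
f 37 29 38
f 37 38 31
f 38 29 39
f 38 39 31
f 39 29 40
f 39 40 31
f 40 29 41
f 40 41 31
f 41 29 42
f 41 42 31
f 42 29 43
f 42 43 31
f 43 29 44
f 43 44 31
f 44 29 30
f 44 30 31
f 46 45 49
f 46 49 47
f 47 49 50
f 47 50 48
f 49 45 51
f 49 51 50
f 50 51 52
f 50 52 48
f 51 45 53
f 51 53 52
f 52 53 54
f 52 54 48
f 53 45 55
f 53 55 54
f 54 55 56
f 54 56 48
f 55 45 57
f 55 57 56
f 56 57 58
f 56 58 48
f 57 45 59
f 57 59 58
f 58 59 60
f 58 60 48
f 59 45 61
f 59 61 60
f 60 61 62
f 60 62 48
f 61 45 63
f 61 63 62
f 62 63 64
f 62 64 48
f 63 45 65
f 63 65 64
f 64 65 66
f 64 66 48
f 65 45 67
f 65 67 66
f 66 67 68
f 66 68 48
f 67 45 46
f 67 46 68
f 68 46 47
f 68 47 48



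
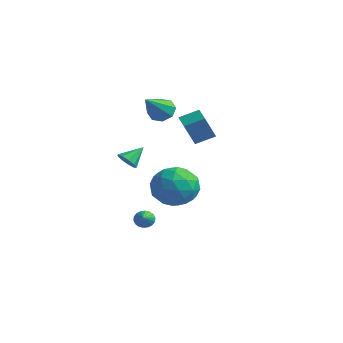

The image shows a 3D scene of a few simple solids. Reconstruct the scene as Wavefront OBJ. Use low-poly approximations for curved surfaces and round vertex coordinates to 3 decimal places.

v -1.015 2.711 -0.062
v -1.063 2.073 1.194
v -2.048 3.216 0.154
v -2.096 2.578 1.411
v -0.504 3.562 0.389
v -0.552 2.924 1.646
v -1.537 4.067 0.606
v -1.585 3.429 1.862
v 2.412 -0.289 -0.542
v 3.083 -0.609 -1.482
v 1.977 -2.151 -0.218
v 2.648 -2.471 -1.158
v 3.169 -2.036 -0.171
v 3.438 -0.885 -0.371
v 1.622 -1.875 -1.329
v 1.891 -0.724 -1.529
v 2.594 -1.59 -1.969
v 3.551 -1.689 -1.253
v 1.509 -1.071 -0.447
v 2.466 -1.17 0.269
v 2.786 -0.286 -1.041
v 2.274 -2.474 -0.659
v 2.581 -2.218 -0.079
v 2.975 -2.407 -0.632
v 2.995 -0.447 -0.387
v 3.389 -0.636 -0.94
v 3.44 -1.474 -0.169
v 1.671 -2.124 -0.76
v 2.065 -2.313 -1.313
v 2.085 -0.353 -1.068
v 2.479 -0.542 -1.621
v 1.62 -1.286 -1.531
v 2.893 -1.05 -1.879
v 2.637 -2.145 -1.689
v 2.034 -1.794 -1.789
v 2.192 -1.118 -1.907
v 3.455 -1.109 -1.459
v 3.199 -2.203 -1.268
v 3.506 -1.947 -0.688
v 3.664 -1.27 -0.805
v 3.168 -1.685 -1.744
v 1.861 -0.557 -0.432
v 1.605 -1.651 -0.241
v 1.396 -1.49 -0.895
v 1.554 -0.813 -1.012
v 2.423 -0.615 -0.011
v 2.167 -1.71 0.179
v 2.868 -1.642 0.207
v 3.026 -0.966 0.089
v 1.892 -1.075 0.044
v -0.529 -0.726 -3.991
v -0.244 -0.719 -4.413
v 0.289 -1.434 -3.449
v -0.166 -0.541 -4.297
v -0.16 -0.399 -4.12
v -0.227 -0.321 -3.918
v -0.354 -0.324 -3.73
v -0.515 -0.406 -3.593
v -0.68 -0.552 -3.536
v -0.814 -0.732 -3.568
v -0.892 -0.911 -3.684
v -0.898 -1.053 -3.861
v -0.831 -1.13 -4.064
v -0.704 -1.127 -4.252
v -0.542 -1.045 -4.388
v -0.378 -0.899 -4.446
v -1.972 1.452 2.136
v -1.394 1.861 2.351
v -1.348 -0.012 3.244
v -1.844 1.926 2.69
v -2.368 1.713 2.704
v -2.661 1.348 2.385
v -2.55 1.043 1.921
v -2.101 0.979 1.582
v -1.576 1.192 1.568
v -1.283 1.557 1.886
v 1.22 -3.06 0.703
v 1.64 -2.849 0.381
v 1.32 -2.2 1.397
v 1.296 -2.711 0.259
v 0.917 -2.736 0.345
v 0.679 -2.914 0.599
v 0.695 -3.159 0.901
v 0.957 -3.359 1.111
v 1.341 -3.418 1.129
v 1.67 -3.31 0.949
v 1.788 -3.085 0.653
f 2 4 1
f 5 2 1
f 1 4 3
f 3 5 1
f 2 8 4
f 6 2 5
f 6 8 2
f 4 8 3
f 7 5 3
f 3 8 7
f 7 6 5
f 8 6 7
f 9 46 25
f 46 20 49
f 25 49 14
f 46 49 25
f 9 25 21
f 25 14 26
f 21 26 10
f 25 26 21
f 9 21 30
f 21 10 31
f 30 31 16
f 21 31 30
f 9 30 42
f 30 16 45
f 42 45 19
f 30 45 42
f 9 42 46
f 42 19 50
f 46 50 20
f 42 50 46
f 10 26 37
f 26 14 40
f 37 40 18
f 26 40 37
f 14 49 27
f 49 20 48
f 27 48 13
f 49 48 27
f 20 50 47
f 50 19 43
f 47 43 11
f 50 43 47
f 19 45 44
f 45 16 32
f 44 32 15
f 45 32 44
f 16 31 36
f 31 10 33
f 36 33 17
f 31 33 36
f 12 38 24
f 38 18 39
f 24 39 13
f 38 39 24
f 12 24 22
f 24 13 23
f 22 23 11
f 24 23 22
f 12 22 29
f 22 11 28
f 29 28 15
f 22 28 29
f 12 29 34
f 29 15 35
f 34 35 17
f 29 35 34
f 12 34 38
f 34 17 41
f 38 41 18
f 34 41 38
f 13 39 27
f 39 18 40
f 27 40 14
f 39 40 27
f 11 23 47
f 23 13 48
f 47 48 20
f 23 48 47
f 15 28 44
f 28 11 43
f 44 43 19
f 28 43 44
f 17 35 36
f 35 15 32
f 36 32 16
f 35 32 36
f 18 41 37
f 41 17 33
f 37 33 10
f 41 33 37
f 52 51 54
f 52 54 53
f 54 51 55
f 54 55 53
f 55 51 56
f 55 56 53
f 56 51 57
f 56 57 53
f 57 51 58
f 57 58 53
f 58 51 59
f 58 59 53
f 59 51 60
f 59 60 53
f 60 51 61
f 60 61 53
f 61 51 62
f 61 62 53
f 62 51 63
f 62 63 53
f 63 51 64
f 63 64 53
f 64 51 65
f 64 65 53
f 65 51 66
f 65 66 53
f 66 51 52
f 66 52 53
f 68 67 70
f 68 70 69
f 70 67 71
f 70 71 69
f 71 67 72
f 71 72 69
f 72 67 73
f 72 73 69
f 73 67 74
f 73 74 69
f 74 67 75
f 74 75 69
f 75 67 76
f 75 76 69
f 76 67 68
f 76 68 69
f 78 77 80
f 78 80 79
f 80 77 81
f 80 81 79
f 81 77 82
f 81 82 79
f 82 77 83
f 82 83 79
f 83 77 84
f 83 84 79
f 84 77 85
f 84 85 79
f 85 77 86
f 85 86 79
f 86 77 87
f 86 87 79
f 87 77 78
f 87 78 79



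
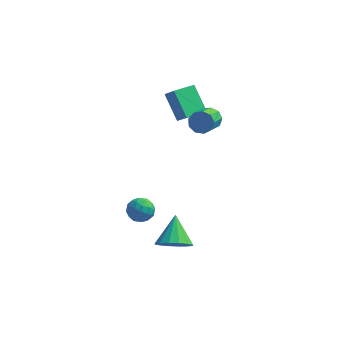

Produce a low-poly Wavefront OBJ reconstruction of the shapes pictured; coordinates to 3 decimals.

v 0.447 0.24 3.156
v 0.694 -0.108 2.589
v 0.581 -1.507 3.397
v 0.333 -1.16 3.964
v 1.063 0.027 2.874
v 0.95 -1.372 3.682
v 1.143 0.262 3.292
v 1.03 -1.138 4.1
v 0.898 0.486 3.646
v 0.784 -0.913 4.454
v 0.441 0.595 3.771
v 0.328 -0.804 4.579
v -0.013 0.538 3.608
v -0.126 -0.862 4.416
v -0.252 0.341 3.234
v -0.365 -1.059 4.041
v -0.164 0.097 2.823
v -0.277 -1.303 3.631
v 0.21 -0.08 2.568
v 0.096 -1.48 3.376
v -1.304 0.318 2.551
v -2.216 1.248 3.823
v -0.497 1.5 2.265
v -1.408 2.43 3.537
v -0.732 0.07 3.143
v -1.643 1 4.415
v 0.076 1.252 2.857
v -0.836 2.182 4.129
v -2.474 -3.294 -2.438
v -1.864 -3.01 -1.987
v -2.716 -4.21 -1.533
v -2.106 -3.926 -1.082
v -2.778 -3.485 -1.178
v -2.628 -2.919 -1.737
v -1.952 -4.301 -1.783
v -1.802 -3.735 -2.342
v -1.541 -3.633 -1.583
v -2.052 -3.128 -1.208
v -2.528 -4.092 -2.312
v -3.039 -3.587 -1.937
v -2.148 -3.072 -2.292
v -2.432 -4.148 -1.228
v -2.827 -3.889 -1.284
v -2.469 -3.722 -1.02
v -2.597 -3.018 -2.145
v -2.238 -2.851 -1.88
v -2.776 -3.13 -1.404
v -2.342 -4.369 -1.64
v -1.983 -4.202 -1.375
v -2.111 -3.498 -2.5
v -1.753 -3.331 -2.236
v -1.804 -4.09 -2.116
v -1.599 -3.271 -1.789
v -1.742 -3.809 -1.258
v -1.651 -4.03 -1.669
v -1.563 -3.697 -1.998
v -1.899 -2.974 -1.569
v -2.042 -3.513 -1.038
v -2.437 -3.253 -1.094
v -2.349 -2.921 -1.422
v -1.71 -3.34 -1.332
v -2.538 -3.707 -2.482
v -2.681 -4.246 -1.951
v -2.231 -4.299 -2.098
v -2.143 -3.967 -2.426
v -2.838 -3.411 -2.262
v -2.981 -3.949 -1.731
v -3.017 -3.523 -1.522
v -2.929 -3.19 -1.851
v -2.87 -3.88 -2.188
v -0.287 -4.459 -3.472
v 0.31 -3.853 -4.052
v -0.553 -3.061 -2.288
v -0.183 -3.785 -4.244
v -0.704 -3.897 -4.228
v -1.113 -4.16 -4.01
v -1.301 -4.503 -3.647
v -1.218 -4.834 -3.238
v -0.885 -5.064 -2.891
v -0.392 -5.132 -2.7
v 0.129 -5.02 -2.715
v 0.539 -4.757 -2.933
v 0.727 -4.415 -3.296
v 0.643 -4.084 -3.705
f 2 1 5
f 2 5 3
f 3 5 6
f 3 6 4
f 5 1 7
f 5 7 6
f 6 7 8
f 6 8 4
f 7 1 9
f 7 9 8
f 8 9 10
f 8 10 4
f 9 1 11
f 9 11 10
f 10 11 12
f 10 12 4
f 11 1 13
f 11 13 12
f 12 13 14
f 12 14 4
f 13 1 15
f 13 15 14
f 14 15 16
f 14 16 4
f 15 1 17
f 15 17 16
f 16 17 18
f 16 18 4
f 17 1 19
f 17 19 18
f 18 19 20
f 18 20 4
f 19 1 2
f 19 2 20
f 20 2 3
f 20 3 4
f 22 24 21
f 25 22 21
f 21 24 23
f 23 25 21
f 22 28 24
f 26 22 25
f 26 28 22
f 24 28 23
f 27 25 23
f 23 28 27
f 27 26 25
f 28 26 27
f 29 66 45
f 66 40 69
f 45 69 34
f 66 69 45
f 29 45 41
f 45 34 46
f 41 46 30
f 45 46 41
f 29 41 50
f 41 30 51
f 50 51 36
f 41 51 50
f 29 50 62
f 50 36 65
f 62 65 39
f 50 65 62
f 29 62 66
f 62 39 70
f 66 70 40
f 62 70 66
f 30 46 57
f 46 34 60
f 57 60 38
f 46 60 57
f 34 69 47
f 69 40 68
f 47 68 33
f 69 68 47
f 40 70 67
f 70 39 63
f 67 63 31
f 70 63 67
f 39 65 64
f 65 36 52
f 64 52 35
f 65 52 64
f 36 51 56
f 51 30 53
f 56 53 37
f 51 53 56
f 32 58 44
f 58 38 59
f 44 59 33
f 58 59 44
f 32 44 42
f 44 33 43
f 42 43 31
f 44 43 42
f 32 42 49
f 42 31 48
f 49 48 35
f 42 48 49
f 32 49 54
f 49 35 55
f 54 55 37
f 49 55 54
f 32 54 58
f 54 37 61
f 58 61 38
f 54 61 58
f 33 59 47
f 59 38 60
f 47 60 34
f 59 60 47
f 31 43 67
f 43 33 68
f 67 68 40
f 43 68 67
f 35 48 64
f 48 31 63
f 64 63 39
f 48 63 64
f 37 55 56
f 55 35 52
f 56 52 36
f 55 52 56
f 38 61 57
f 61 37 53
f 57 53 30
f 61 53 57
f 72 71 74
f 72 74 73
f 74 71 75
f 74 75 73
f 75 71 76
f 75 76 73
f 76 71 77
f 76 77 73
f 77 71 78
f 77 78 73
f 78 71 79
f 78 79 73
f 79 71 80
f 79 80 73
f 80 71 81
f 80 81 73
f 81 71 82
f 81 82 73
f 82 71 83
f 82 83 73
f 83 71 84
f 83 84 73
f 84 71 72
f 84 72 73



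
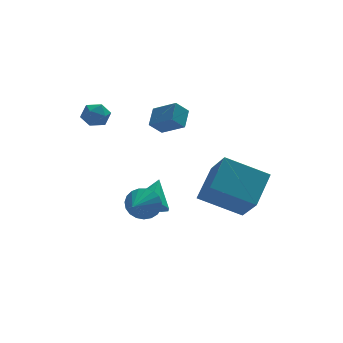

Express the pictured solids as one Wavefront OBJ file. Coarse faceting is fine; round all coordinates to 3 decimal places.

v 0.136 -2.345 -2.158
v 0.572 -2.4 -1.466
v -0.616 -3.315 -1.762
v 0.33 -2.177 -1.379
v 0.054 -1.982 -1.428
v -0.208 -1.851 -1.602
v -0.41 -1.804 -1.873
v -0.518 -1.852 -2.193
v -0.513 -1.984 -2.507
v -0.395 -2.179 -2.761
v -0.186 -2.403 -2.91
v 0.079 -2.616 -2.93
v 0.354 -2.783 -2.816
v 0.591 -2.874 -2.589
v 0.75 -2.874 -2.287
v 0.802 -2.782 -1.963
v 0.739 -2.614 -1.672
v 2.258 -4.597 -0.454
v 3.281 -3.449 0.593
v 2.107 -3.391 -1.629
v 3.13 -2.243 -0.582
v 4.01 -5.297 -1.398
v 5.033 -4.149 -0.351
v 3.859 -4.091 -2.573
v 4.882 -2.943 -1.526
v 0.615 -1.66 -2.684
v 1.385 -1.836 -3.049
v 1.305 -0.82 -1.636
v 1.191 -1.391 -3.279
v 0.776 -1.048 -3.281
v 0.301 -0.939 -3.055
v -0.055 -1.105 -2.688
v -0.155 -1.484 -2.319
v 0.04 -1.93 -2.09
v 0.454 -2.272 -2.088
v 0.93 -2.381 -2.313
v 1.286 -2.215 -2.68
v 1.276 0.517 1.033
v 2.023 -0.359 1.636
v 1.706 1.288 1.619
v 2.453 0.412 2.222
v 1.887 0.628 0.438
v 2.634 -0.248 1.041
v 2.317 1.399 1.024
v 3.064 0.523 1.627
v -1.567 1.11 1.643
v -1.215 1.403 2.179
v -0.585 0.737 1.201
v -0.233 1.03 1.737
v -0.646 0.471 1.851
v -1.253 0.702 2.124
v -0.547 1.438 1.256
v -1.154 1.669 1.529
v -0.584 1.606 1.939
v -0.646 1.008 2.307
v -1.154 1.132 1.073
v -1.216 0.534 1.441
f 2 1 4
f 2 4 3
f 4 1 5
f 4 5 3
f 5 1 6
f 5 6 3
f 6 1 7
f 6 7 3
f 7 1 8
f 7 8 3
f 8 1 9
f 8 9 3
f 9 1 10
f 9 10 3
f 10 1 11
f 10 11 3
f 11 1 12
f 11 12 3
f 12 1 13
f 12 13 3
f 13 1 14
f 13 14 3
f 14 1 15
f 14 15 3
f 15 1 16
f 15 16 3
f 16 1 17
f 16 17 3
f 17 1 2
f 17 2 3
f 19 21 18
f 22 19 18
f 18 21 20
f 20 22 18
f 19 25 21
f 23 19 22
f 23 25 19
f 21 25 20
f 24 22 20
f 20 25 24
f 24 23 22
f 25 23 24
f 27 26 29
f 27 29 28
f 29 26 30
f 29 30 28
f 30 26 31
f 30 31 28
f 31 26 32
f 31 32 28
f 32 26 33
f 32 33 28
f 33 26 34
f 33 34 28
f 34 26 35
f 34 35 28
f 35 26 36
f 35 36 28
f 36 26 37
f 36 37 28
f 37 26 27
f 37 27 28
f 39 41 38
f 42 39 38
f 38 41 40
f 40 42 38
f 39 45 41
f 43 39 42
f 43 45 39
f 41 45 40
f 44 42 40
f 40 45 44
f 44 43 42
f 45 43 44
f 46 57 51
f 46 51 47
f 46 47 53
f 46 53 56
f 46 56 57
f 47 51 55
f 51 57 50
f 57 56 48
f 56 53 52
f 53 47 54
f 49 55 50
f 49 50 48
f 49 48 52
f 49 52 54
f 49 54 55
f 50 55 51
f 48 50 57
f 52 48 56
f 54 52 53
f 55 54 47



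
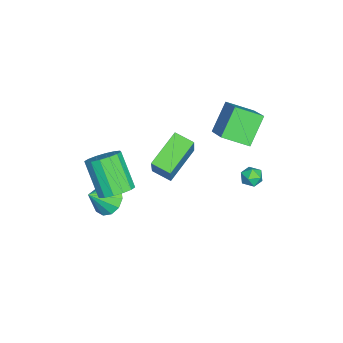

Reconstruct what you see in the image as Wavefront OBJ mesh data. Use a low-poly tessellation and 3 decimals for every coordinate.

v -2.022 1.131 -0.212
v -3.195 1.638 1.154
v -2.193 2.541 -0.881
v -3.365 3.048 0.485
v -0.595 1.772 0.775
v -1.767 2.279 2.141
v -0.765 3.182 0.106
v -1.938 3.689 1.472
v 3.547 -2.591 -0.152
v 4.114 -3.315 -0.164
v 3.081 -4.153 1.46
v 2.513 -3.429 1.472
v 4.321 -3.002 0.129
v 3.287 -3.839 1.753
v 4.32 -2.578 0.346
v 3.286 -3.415 1.971
v 4.112 -2.158 0.43
v 3.078 -2.995 2.055
v 3.752 -1.854 0.358
v 2.719 -2.691 1.983
v 3.338 -1.748 0.149
v 2.304 -2.585 1.774
v 2.979 -1.867 -0.14
v 1.946 -2.705 1.484
v 2.773 -2.181 -0.433
v 1.739 -3.018 1.191
v 2.774 -2.605 -0.651
v 1.74 -3.442 0.974
v 2.982 -3.025 -0.735
v 1.948 -3.862 0.89
v 3.341 -3.329 -0.663
v 2.308 -4.166 0.962
v 3.756 -3.435 -0.454
v 2.722 -4.272 1.171
v -1.392 3.695 -2.364
v -1.068 3.801 -2.907
v -0.992 2.739 -2.313
v -0.668 2.845 -2.856
v -0.506 3.157 -2.319
v -0.753 3.748 -2.351
v -1.307 2.792 -2.869
v -1.554 3.383 -2.901
v -1.015 3.243 -3.219
v -0.52 3.468 -2.88
v -1.54 3.072 -2.34
v -1.045 3.297 -2.001
v 0.854 -1.371 -0.99
v -0.779 -0.491 -0.005
v 1.193 -0.395 -1.301
v -0.44 0.486 -0.317
v 2.02 -1.206 0.797
v 0.387 -0.325 1.781
v 2.359 -0.229 0.485
v 0.726 0.651 1.47
v 1.317 -3.508 -3.129
v 2.008 -2.817 -3.055
v 2.023 -4.312 -2.211
v 1.632 -2.703 -2.667
v 1.156 -2.846 -2.425
v 0.731 -3.198 -2.407
v 0.492 -3.649 -2.619
v 0.516 -4.055 -2.992
v 0.793 -4.288 -3.409
v 1.237 -4.273 -3.737
v 1.706 -4.015 -3.872
v 2.052 -3.596 -3.771
v 2.164 -3.149 -3.467
f 2 4 1
f 5 2 1
f 1 4 3
f 3 5 1
f 2 8 4
f 6 2 5
f 6 8 2
f 4 8 3
f 7 5 3
f 3 8 7
f 7 6 5
f 8 6 7
f 10 9 13
f 10 13 11
f 11 13 14
f 11 14 12
f 13 9 15
f 13 15 14
f 14 15 16
f 14 16 12
f 15 9 17
f 15 17 16
f 16 17 18
f 16 18 12
f 17 9 19
f 17 19 18
f 18 19 20
f 18 20 12
f 19 9 21
f 19 21 20
f 20 21 22
f 20 22 12
f 21 9 23
f 21 23 22
f 22 23 24
f 22 24 12
f 23 9 25
f 23 25 24
f 24 25 26
f 24 26 12
f 25 9 27
f 25 27 26
f 26 27 28
f 26 28 12
f 27 9 29
f 27 29 28
f 28 29 30
f 28 30 12
f 29 9 31
f 29 31 30
f 30 31 32
f 30 32 12
f 31 9 33
f 31 33 32
f 32 33 34
f 32 34 12
f 33 9 10
f 33 10 34
f 34 10 11
f 34 11 12
f 35 46 40
f 35 40 36
f 35 36 42
f 35 42 45
f 35 45 46
f 36 40 44
f 40 46 39
f 46 45 37
f 45 42 41
f 42 36 43
f 38 44 39
f 38 39 37
f 38 37 41
f 38 41 43
f 38 43 44
f 39 44 40
f 37 39 46
f 41 37 45
f 43 41 42
f 44 43 36
f 48 50 47
f 51 48 47
f 47 50 49
f 49 51 47
f 48 54 50
f 52 48 51
f 52 54 48
f 50 54 49
f 53 51 49
f 49 54 53
f 53 52 51
f 54 52 53
f 56 55 58
f 56 58 57
f 58 55 59
f 58 59 57
f 59 55 60
f 59 60 57
f 60 55 61
f 60 61 57
f 61 55 62
f 61 62 57
f 62 55 63
f 62 63 57
f 63 55 64
f 63 64 57
f 64 55 65
f 64 65 57
f 65 55 66
f 65 66 57
f 66 55 67
f 66 67 57
f 67 55 56
f 67 56 57



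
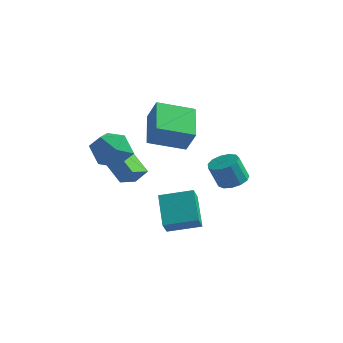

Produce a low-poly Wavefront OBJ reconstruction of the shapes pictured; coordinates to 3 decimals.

v -2.379 -0.291 2.155
v -1.721 -0.538 3.365
v -3.302 1.35 2.991
v -2.644 1.103 4.202
v -0.896 0.837 1.578
v -0.238 0.59 2.789
v -1.819 2.478 2.415
v -1.161 2.231 3.625
v 2.748 -1.39 1.451
v 3.37 -1.052 1.725
v 2.995 -1.351 2.944
v 2.372 -1.69 2.669
v 3.067 -0.75 1.706
v 2.692 -1.049 2.925
v 2.663 -0.651 1.606
v 2.287 -0.951 2.825
v 2.285 -0.787 1.456
v 1.91 -1.087 2.675
v 2.055 -1.115 1.305
v 1.679 -1.414 2.524
v 2.044 -1.53 1.2
v 1.669 -1.829 2.418
v 2.257 -1.9 1.174
v 1.881 -2.2 2.393
v 2.625 -2.109 1.236
v 2.25 -2.409 2.455
v 3.033 -2.09 1.367
v 2.658 -2.389 2.585
v 3.35 -1.848 1.524
v 2.975 -2.148 2.742
v 3.476 -1.461 1.657
v 3.1 -1.761 2.876
v -2.63 -2.331 0.381
v -4.235 -1.599 1.483
v -2.411 -1.305 0.018
v -4.017 -0.573 1.12
v -2.043 -2.187 1.14
v -3.649 -1.455 2.242
v -1.825 -1.161 0.777
v -3.43 -0.429 1.879
v -0.382 -2.363 -0.296
v -0.265 -2.945 0.42
v 1.04 -1.632 0.066
v 1.157 -2.213 0.782
v 0.523 -3.567 -1.422
v 0.64 -4.148 -0.706
v 1.945 -2.835 -1.06
v 2.062 -3.417 -0.344
v -2.996 -2.903 2.69
v -2.002 -3.141 2.219
v -2.618 -4.039 4.061
v -1.624 -4.277 3.59
v -1.81 -3.257 4.025
v -2.044 -2.554 3.178
v -2.576 -4.626 3.102
v -2.81 -3.923 2.255
v -1.743 -4.206 2.474
v -1.27 -3.359 3.044
v -3.35 -3.821 3.236
v -2.877 -2.974 3.806
f 2 4 1
f 5 2 1
f 1 4 3
f 3 5 1
f 2 8 4
f 6 2 5
f 6 8 2
f 4 8 3
f 7 5 3
f 3 8 7
f 7 6 5
f 8 6 7
f 10 9 13
f 10 13 11
f 11 13 14
f 11 14 12
f 13 9 15
f 13 15 14
f 14 15 16
f 14 16 12
f 15 9 17
f 15 17 16
f 16 17 18
f 16 18 12
f 17 9 19
f 17 19 18
f 18 19 20
f 18 20 12
f 19 9 21
f 19 21 20
f 20 21 22
f 20 22 12
f 21 9 23
f 21 23 22
f 22 23 24
f 22 24 12
f 23 9 25
f 23 25 24
f 24 25 26
f 24 26 12
f 25 9 27
f 25 27 26
f 26 27 28
f 26 28 12
f 27 9 29
f 27 29 28
f 28 29 30
f 28 30 12
f 29 9 31
f 29 31 30
f 30 31 32
f 30 32 12
f 31 9 10
f 31 10 32
f 32 10 11
f 32 11 12
f 34 36 33
f 37 34 33
f 33 36 35
f 35 37 33
f 34 40 36
f 38 34 37
f 38 40 34
f 36 40 35
f 39 37 35
f 35 40 39
f 39 38 37
f 40 38 39
f 42 44 41
f 45 42 41
f 41 44 43
f 43 45 41
f 42 48 44
f 46 42 45
f 46 48 42
f 44 48 43
f 47 45 43
f 43 48 47
f 47 46 45
f 48 46 47
f 49 60 54
f 49 54 50
f 49 50 56
f 49 56 59
f 49 59 60
f 50 54 58
f 54 60 53
f 60 59 51
f 59 56 55
f 56 50 57
f 52 58 53
f 52 53 51
f 52 51 55
f 52 55 57
f 52 57 58
f 53 58 54
f 51 53 60
f 55 51 59
f 57 55 56
f 58 57 50



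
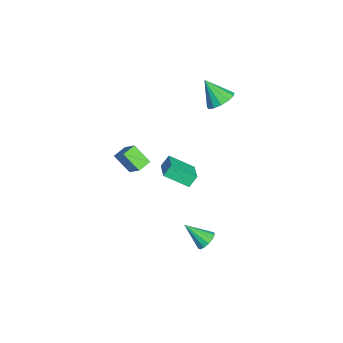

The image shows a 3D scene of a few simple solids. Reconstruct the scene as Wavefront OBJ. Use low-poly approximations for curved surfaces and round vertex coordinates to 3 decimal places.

v -3.154 -1.197 -2.517
v -3.418 -0.738 -1.864
v -2.909 0.225 -3.416
v -3.173 0.683 -2.764
v -1.887 -1.123 -2.056
v -2.151 -0.665 -1.404
v -1.642 0.298 -2.956
v -1.906 0.757 -2.303
v 1.863 1.034 -4.111
v 2.399 1.124 -3.736
v 1.357 -0.134 -3.109
v 2.137 1.352 -3.602
v 1.789 1.479 -3.63
v 1.464 1.465 -3.81
v 1.266 1.314 -4.086
v 1.257 1.074 -4.37
v 1.441 0.821 -4.572
v 1.758 0.636 -4.627
v 2.109 0.577 -4.519
v 2.382 0.663 -4.281
v 2.49 0.867 -3.99
v -3.359 2.097 3.222
v -2.806 2.489 3.798
v -4.041 1.243 4.458
v -3.214 2.78 3.773
v -3.668 2.854 3.574
v -4.024 2.687 3.263
v -4.169 2.333 2.938
v -4.057 1.904 2.704
v -3.723 1.536 2.634
v -3.274 1.347 2.751
v -2.852 1.395 3.017
v -2.591 1.666 3.348
v -2.573 2.074 3.639
v -2.869 -3.798 -1.095
v -1.797 -3.291 0.218
v -3.4 -3.177 -0.902
v -2.328 -2.669 0.412
v -2.212 -2.971 -1.952
v -1.14 -2.463 -0.638
v -2.743 -2.349 -1.758
v -1.671 -1.842 -0.445
f 2 4 1
f 5 2 1
f 1 4 3
f 3 5 1
f 2 8 4
f 6 2 5
f 6 8 2
f 4 8 3
f 7 5 3
f 3 8 7
f 7 6 5
f 8 6 7
f 10 9 12
f 10 12 11
f 12 9 13
f 12 13 11
f 13 9 14
f 13 14 11
f 14 9 15
f 14 15 11
f 15 9 16
f 15 16 11
f 16 9 17
f 16 17 11
f 17 9 18
f 17 18 11
f 18 9 19
f 18 19 11
f 19 9 20
f 19 20 11
f 20 9 21
f 20 21 11
f 21 9 10
f 21 10 11
f 23 22 25
f 23 25 24
f 25 22 26
f 25 26 24
f 26 22 27
f 26 27 24
f 27 22 28
f 27 28 24
f 28 22 29
f 28 29 24
f 29 22 30
f 29 30 24
f 30 22 31
f 30 31 24
f 31 22 32
f 31 32 24
f 32 22 33
f 32 33 24
f 33 22 34
f 33 34 24
f 34 22 23
f 34 23 24
f 36 38 35
f 39 36 35
f 35 38 37
f 37 39 35
f 36 42 38
f 40 36 39
f 40 42 36
f 38 42 37
f 41 39 37
f 37 42 41
f 41 40 39
f 42 40 41



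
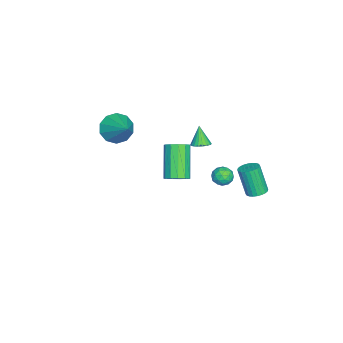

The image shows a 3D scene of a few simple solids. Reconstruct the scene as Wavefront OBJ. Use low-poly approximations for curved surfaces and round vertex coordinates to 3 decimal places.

v -4.319 2.624 -3.664
v -3.71 2.835 -3.816
v -3.93 1.645 -3.464
v -3.321 1.856 -3.616
v -3.619 2.074 -3.066
v -3.859 2.679 -3.19
v -3.781 1.801 -4.09
v -4.021 2.406 -4.214
v -3.377 2.326 -4.08
v -3.277 2.495 -3.447
v -4.363 1.985 -3.833
v -4.263 2.154 -3.2
v -4.048 2.815 -3.758
v -3.592 1.665 -3.522
v -3.767 1.793 -3.199
v -3.409 1.917 -3.289
v -4.136 2.724 -3.39
v -3.778 2.848 -3.479
v -3.725 2.401 -3.038
v -3.862 1.632 -3.801
v -3.504 1.756 -3.89
v -4.231 2.563 -3.991
v -3.873 2.687 -4.081
v -3.915 2.079 -4.242
v -3.495 2.64 -4.002
v -3.266 2.065 -3.884
v -3.536 2.032 -4.163
v -3.678 2.388 -4.236
v -3.436 2.739 -3.63
v -3.208 2.164 -3.512
v -3.383 2.292 -3.189
v -3.524 2.648 -3.262
v -3.241 2.44 -3.785
v -4.432 2.316 -3.768
v -4.204 1.741 -3.65
v -4.116 1.832 -4.018
v -4.257 2.188 -4.091
v -4.374 2.415 -3.396
v -4.145 1.84 -3.278
v -3.962 2.092 -3.044
v -4.104 2.448 -3.117
v -4.399 2.04 -3.495
v -1.946 -3.178 0.811
v -1.378 -3.034 0.013
v -0.734 -2.202 1.849
v -1.779 -2.573 0.046
v -2.243 -2.343 0.372
v -2.594 -2.432 0.865
v -2.697 -2.806 1.338
v -2.513 -3.323 1.61
v -2.112 -3.784 1.576
v -1.648 -4.014 1.251
v -1.297 -3.925 0.758
v -1.194 -3.551 0.285
v -0.484 1.787 1.599
v -0.004 1.549 1.761
v -0.956 1.573 2.681
v 0.03 1.771 1.82
v -0.025 1.997 1.84
v -0.159 2.186 1.819
v -0.35 2.306 1.759
v -0.563 2.336 1.672
v -0.764 2.271 1.572
v -0.915 2.123 1.477
v -0.993 1.916 1.403
v -0.982 1.687 1.362
v -0.885 1.475 1.363
v -0.719 1.317 1.404
v -0.513 1.24 1.479
v -0.301 1.258 1.574
v -0.121 1.367 1.674
v 2.589 1.275 1.207
v 2.882 1.767 1.574
v 1.524 1.437 3.1
v 1.231 0.945 2.733
v 2.607 1.936 1.366
v 1.249 1.605 2.893
v 2.327 1.895 1.108
v 0.969 1.564 2.635
v 2.13 1.657 0.881
v 0.772 1.327 2.408
v 2.079 1.298 0.758
v 0.721 0.968 2.285
v 2.189 0.932 0.777
v 0.831 0.601 2.304
v 2.427 0.675 0.932
v 1.069 0.344 2.459
v 2.716 0.608 1.175
v 1.358 0.277 2.702
v 2.965 0.753 1.428
v 1.607 0.423 2.954
v 3.094 1.064 1.61
v 1.736 0.734 3.137
v 3.063 1.442 1.664
v 1.705 1.112 3.191
v -3.539 4.231 -4.35
v -2.92 4.157 -4.257
v -3.243 3.595 -2.557
v -3.861 3.669 -2.65
v -2.952 4.39 -4.186
v -3.274 3.828 -2.486
v -3.073 4.599 -4.14
v -3.395 4.037 -2.44
v -3.265 4.752 -4.126
v -3.587 4.19 -2.425
v -3.498 4.826 -4.146
v -3.821 4.263 -2.445
v -3.738 4.809 -4.197
v -4.061 4.246 -2.497
v -3.948 4.704 -4.272
v -4.27 4.142 -2.571
v -4.095 4.527 -4.358
v -4.417 3.965 -2.657
v -4.157 4.305 -4.443
v -4.48 3.743 -2.743
v -4.126 4.072 -4.514
v -4.448 3.51 -2.814
v -4.005 3.863 -4.56
v -4.327 3.301 -2.86
v -3.813 3.71 -4.575
v -4.135 3.148 -2.874
v -3.579 3.637 -4.555
v -3.902 3.074 -2.854
v -3.339 3.654 -4.503
v -3.662 3.091 -2.803
v -3.13 3.758 -4.429
v -3.452 3.196 -2.728
v -2.983 3.935 -4.343
v -3.305 3.373 -2.642
f 1 38 17
f 38 12 41
f 17 41 6
f 38 41 17
f 1 17 13
f 17 6 18
f 13 18 2
f 17 18 13
f 1 13 22
f 13 2 23
f 22 23 8
f 13 23 22
f 1 22 34
f 22 8 37
f 34 37 11
f 22 37 34
f 1 34 38
f 34 11 42
f 38 42 12
f 34 42 38
f 2 18 29
f 18 6 32
f 29 32 10
f 18 32 29
f 6 41 19
f 41 12 40
f 19 40 5
f 41 40 19
f 12 42 39
f 42 11 35
f 39 35 3
f 42 35 39
f 11 37 36
f 37 8 24
f 36 24 7
f 37 24 36
f 8 23 28
f 23 2 25
f 28 25 9
f 23 25 28
f 4 30 16
f 30 10 31
f 16 31 5
f 30 31 16
f 4 16 14
f 16 5 15
f 14 15 3
f 16 15 14
f 4 14 21
f 14 3 20
f 21 20 7
f 14 20 21
f 4 21 26
f 21 7 27
f 26 27 9
f 21 27 26
f 4 26 30
f 26 9 33
f 30 33 10
f 26 33 30
f 5 31 19
f 31 10 32
f 19 32 6
f 31 32 19
f 3 15 39
f 15 5 40
f 39 40 12
f 15 40 39
f 7 20 36
f 20 3 35
f 36 35 11
f 20 35 36
f 9 27 28
f 27 7 24
f 28 24 8
f 27 24 28
f 10 33 29
f 33 9 25
f 29 25 2
f 33 25 29
f 44 43 46
f 44 46 45
f 46 43 47
f 46 47 45
f 47 43 48
f 47 48 45
f 48 43 49
f 48 49 45
f 49 43 50
f 49 50 45
f 50 43 51
f 50 51 45
f 51 43 52
f 51 52 45
f 52 43 53
f 52 53 45
f 53 43 54
f 53 54 45
f 54 43 44
f 54 44 45
f 56 55 58
f 56 58 57
f 58 55 59
f 58 59 57
f 59 55 60
f 59 60 57
f 60 55 61
f 60 61 57
f 61 55 62
f 61 62 57
f 62 55 63
f 62 63 57
f 63 55 64
f 63 64 57
f 64 55 65
f 64 65 57
f 65 55 66
f 65 66 57
f 66 55 67
f 66 67 57
f 67 55 68
f 67 68 57
f 68 55 69
f 68 69 57
f 69 55 70
f 69 70 57
f 70 55 71
f 70 71 57
f 71 55 56
f 71 56 57
f 73 72 76
f 73 76 74
f 74 76 77
f 74 77 75
f 76 72 78
f 76 78 77
f 77 78 79
f 77 79 75
f 78 72 80
f 78 80 79
f 79 80 81
f 79 81 75
f 80 72 82
f 80 82 81
f 81 82 83
f 81 83 75
f 82 72 84
f 82 84 83
f 83 84 85
f 83 85 75
f 84 72 86
f 84 86 85
f 85 86 87
f 85 87 75
f 86 72 88
f 86 88 87
f 87 88 89
f 87 89 75
f 88 72 90
f 88 90 89
f 89 90 91
f 89 91 75
f 90 72 92
f 90 92 91
f 91 92 93
f 91 93 75
f 92 72 94
f 92 94 93
f 93 94 95
f 93 95 75
f 94 72 73
f 94 73 95
f 95 73 74
f 95 74 75
f 97 96 100
f 97 100 98
f 98 100 101
f 98 101 99
f 100 96 102
f 100 102 101
f 101 102 103
f 101 103 99
f 102 96 104
f 102 104 103
f 103 104 105
f 103 105 99
f 104 96 106
f 104 106 105
f 105 106 107
f 105 107 99
f 106 96 108
f 106 108 107
f 107 108 109
f 107 109 99
f 108 96 110
f 108 110 109
f 109 110 111
f 109 111 99
f 110 96 112
f 110 112 111
f 111 112 113
f 111 113 99
f 112 96 114
f 112 114 113
f 113 114 115
f 113 115 99
f 114 96 116
f 114 116 115
f 115 116 117
f 115 117 99
f 116 96 118
f 116 118 117
f 117 118 119
f 117 119 99
f 118 96 120
f 118 120 119
f 119 120 121
f 119 121 99
f 120 96 122
f 120 122 121
f 121 122 123
f 121 123 99
f 122 96 124
f 122 124 123
f 123 124 125
f 123 125 99
f 124 96 126
f 124 126 125
f 125 126 127
f 125 127 99
f 126 96 128
f 126 128 127
f 127 128 129
f 127 129 99
f 128 96 97
f 128 97 129
f 129 97 98
f 129 98 99



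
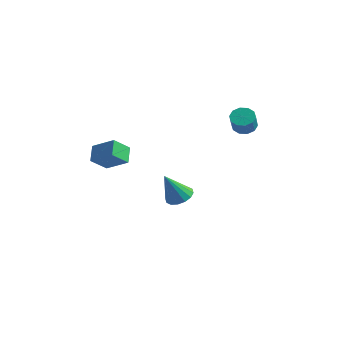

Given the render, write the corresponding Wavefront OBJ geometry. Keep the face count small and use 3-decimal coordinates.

v 3.616 3.898 2.553
v 4.261 3.811 2.354
v 4.468 3.255 3.268
v 3.824 3.342 3.467
v 4.24 4.167 2.575
v 4.448 3.612 3.49
v 3.981 4.421 2.788
v 4.189 3.866 3.702
v 3.583 4.475 2.911
v 3.79 3.92 3.825
v 3.197 4.308 2.897
v 3.405 3.753 3.812
v 2.972 3.985 2.752
v 3.179 3.429 3.666
v 2.992 3.628 2.53
v 3.2 3.073 3.445
v 3.251 3.374 2.318
v 3.459 2.819 3.232
v 3.65 3.32 2.195
v 3.857 2.765 3.109
v 4.035 3.487 2.208
v 4.243 2.932 3.123
v 1.292 1.378 -2.211
v 1.71 1.956 -1.849
v 0.808 0.702 -0.569
v 1.33 2.113 -1.897
v 0.939 2.073 -2.029
v 0.643 1.846 -2.209
v 0.521 1.494 -2.39
v 0.606 1.111 -2.523
v 0.874 0.8 -2.572
v 1.254 0.643 -2.525
v 1.645 0.684 -2.393
v 1.941 0.91 -2.212
v 2.063 1.262 -2.031
v 1.978 1.645 -1.898
v -0.036 -3.152 1.581
v -0.427 -3.957 2.365
v -0.448 -2.398 2.15
v -0.839 -3.204 2.934
v 1.179 -3.036 2.306
v 0.788 -3.842 3.09
v 0.767 -2.283 2.875
v 0.376 -3.088 3.659
f 2 1 5
f 2 5 3
f 3 5 6
f 3 6 4
f 5 1 7
f 5 7 6
f 6 7 8
f 6 8 4
f 7 1 9
f 7 9 8
f 8 9 10
f 8 10 4
f 9 1 11
f 9 11 10
f 10 11 12
f 10 12 4
f 11 1 13
f 11 13 12
f 12 13 14
f 12 14 4
f 13 1 15
f 13 15 14
f 14 15 16
f 14 16 4
f 15 1 17
f 15 17 16
f 16 17 18
f 16 18 4
f 17 1 19
f 17 19 18
f 18 19 20
f 18 20 4
f 19 1 21
f 19 21 20
f 20 21 22
f 20 22 4
f 21 1 2
f 21 2 22
f 22 2 3
f 22 3 4
f 24 23 26
f 24 26 25
f 26 23 27
f 26 27 25
f 27 23 28
f 27 28 25
f 28 23 29
f 28 29 25
f 29 23 30
f 29 30 25
f 30 23 31
f 30 31 25
f 31 23 32
f 31 32 25
f 32 23 33
f 32 33 25
f 33 23 34
f 33 34 25
f 34 23 35
f 34 35 25
f 35 23 36
f 35 36 25
f 36 23 24
f 36 24 25
f 38 40 37
f 41 38 37
f 37 40 39
f 39 41 37
f 38 44 40
f 42 38 41
f 42 44 38
f 40 44 39
f 43 41 39
f 39 44 43
f 43 42 41
f 44 42 43



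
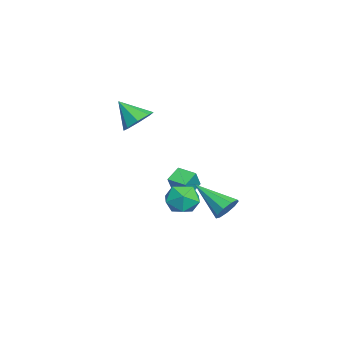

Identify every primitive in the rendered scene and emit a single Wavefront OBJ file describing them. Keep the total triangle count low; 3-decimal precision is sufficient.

v -2.884 2.3 -3.439
v -2.372 2.096 -2.453
v -2.337 3.191 -3.538
v -1.825 2.987 -2.552
v -2.175 1.813 -3.908
v -1.663 1.609 -2.922
v -1.628 2.704 -4.007
v -1.116 2.5 -3.021
v 3.264 4.641 -2.344
v 3.653 4.829 -1.73
v 2.296 3.099 -1.256
v 3.213 5.093 -1.747
v 2.797 5.145 -2.043
v 2.6 4.962 -2.48
v 2.713 4.628 -2.852
v 3.084 4.3 -2.987
v 3.539 4.132 -2.82
v 3.865 4.202 -2.431
v 3.91 4.477 -2
v 0.976 3.235 -2.689
v 1.946 3.321 -2.604
v 1.114 1.659 -2.656
v 2.084 1.745 -2.571
v 1.503 2.013 -1.832
v 1.418 2.987 -1.852
v 1.642 1.993 -3.408
v 1.557 2.967 -3.428
v 2.358 2.554 -3.048
v 2.272 2.567 -2.074
v 0.788 2.413 -3.186
v 0.702 2.426 -2.212
v -3.231 0.105 0.301
v -2.833 0.63 0.957
v -3.749 -0.925 1.439
v -3.506 0.822 0.824
v -4.018 0.594 0.385
v -4.068 0.079 -0.103
v -3.629 -0.421 -0.355
v -2.956 -0.613 -0.223
v -2.445 -0.385 0.216
v -2.394 0.13 0.705
f 2 4 1
f 5 2 1
f 1 4 3
f 3 5 1
f 2 8 4
f 6 2 5
f 6 8 2
f 4 8 3
f 7 5 3
f 3 8 7
f 7 6 5
f 8 6 7
f 10 9 12
f 10 12 11
f 12 9 13
f 12 13 11
f 13 9 14
f 13 14 11
f 14 9 15
f 14 15 11
f 15 9 16
f 15 16 11
f 16 9 17
f 16 17 11
f 17 9 18
f 17 18 11
f 18 9 19
f 18 19 11
f 19 9 10
f 19 10 11
f 20 31 25
f 20 25 21
f 20 21 27
f 20 27 30
f 20 30 31
f 21 25 29
f 25 31 24
f 31 30 22
f 30 27 26
f 27 21 28
f 23 29 24
f 23 24 22
f 23 22 26
f 23 26 28
f 23 28 29
f 24 29 25
f 22 24 31
f 26 22 30
f 28 26 27
f 29 28 21
f 33 32 35
f 33 35 34
f 35 32 36
f 35 36 34
f 36 32 37
f 36 37 34
f 37 32 38
f 37 38 34
f 38 32 39
f 38 39 34
f 39 32 40
f 39 40 34
f 40 32 41
f 40 41 34
f 41 32 33
f 41 33 34

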